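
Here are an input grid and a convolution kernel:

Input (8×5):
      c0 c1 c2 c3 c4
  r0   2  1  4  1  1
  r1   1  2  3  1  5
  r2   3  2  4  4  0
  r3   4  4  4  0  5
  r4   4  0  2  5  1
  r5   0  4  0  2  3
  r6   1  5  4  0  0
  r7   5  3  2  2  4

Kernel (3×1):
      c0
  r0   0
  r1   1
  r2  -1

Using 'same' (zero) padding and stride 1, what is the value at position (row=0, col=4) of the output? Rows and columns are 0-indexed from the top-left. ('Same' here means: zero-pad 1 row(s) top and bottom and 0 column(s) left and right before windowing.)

The receptive field on the zero-padded input at this output position is [0 / 1 / 5]. Elementwise product with the kernel and sum: 1·1 + 5·-1.

-4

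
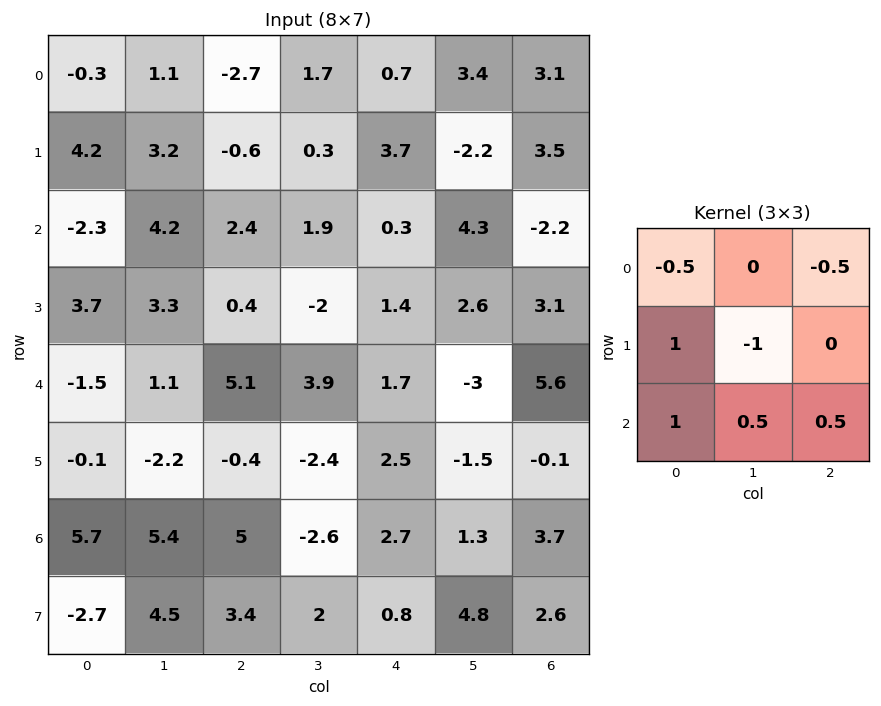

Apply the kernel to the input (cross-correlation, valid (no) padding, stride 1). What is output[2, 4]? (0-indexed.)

2.75

The receptive field on the input at this output position is [0.3 4.3 -2.2 / 1.4 2.6 3.1 / 1.7 -3 5.6]. Elementwise product with the kernel and sum: 0.3·-0.5 + -2.2·-0.5 + 1.4·1 + 2.6·-1 + 1.7·1 + -3·0.5 + 5.6·0.5.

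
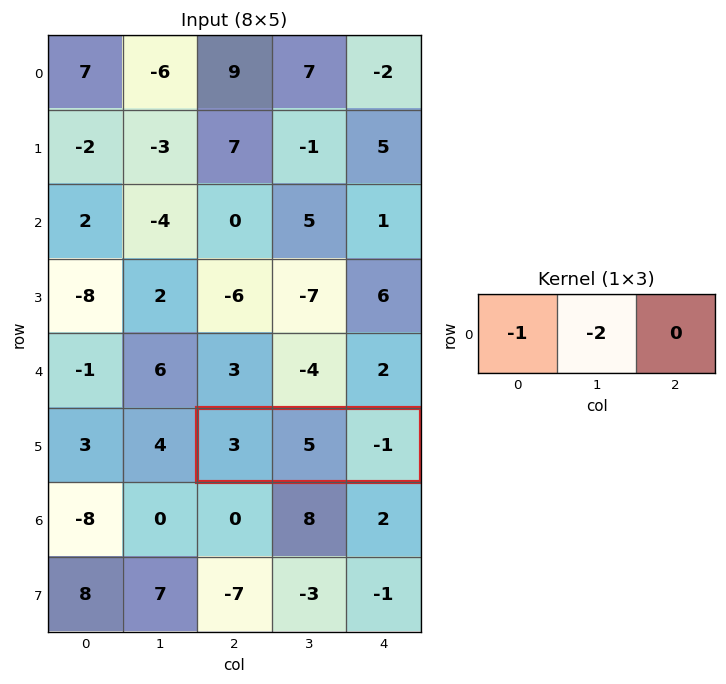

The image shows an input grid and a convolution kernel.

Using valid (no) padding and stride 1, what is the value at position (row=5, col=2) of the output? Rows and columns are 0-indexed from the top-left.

-13

The receptive field on the input at this output position is [3 5 -1]. Elementwise product with the kernel and sum: 3·-1 + 5·-2.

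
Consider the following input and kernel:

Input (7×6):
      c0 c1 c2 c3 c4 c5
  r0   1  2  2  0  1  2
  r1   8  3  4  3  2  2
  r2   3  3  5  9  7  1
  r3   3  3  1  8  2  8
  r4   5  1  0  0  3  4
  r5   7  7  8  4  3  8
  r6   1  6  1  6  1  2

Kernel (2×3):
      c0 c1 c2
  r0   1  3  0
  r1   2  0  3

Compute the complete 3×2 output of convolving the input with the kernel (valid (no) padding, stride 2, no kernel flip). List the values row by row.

Output[0,0]: The receptive field on the input at this output position is [1 2 2 / 8 3 4]. Elementwise product with the kernel and sum: 1·1 + 2·3 + 8·2 + 4·3.

35 16
21 40
46 25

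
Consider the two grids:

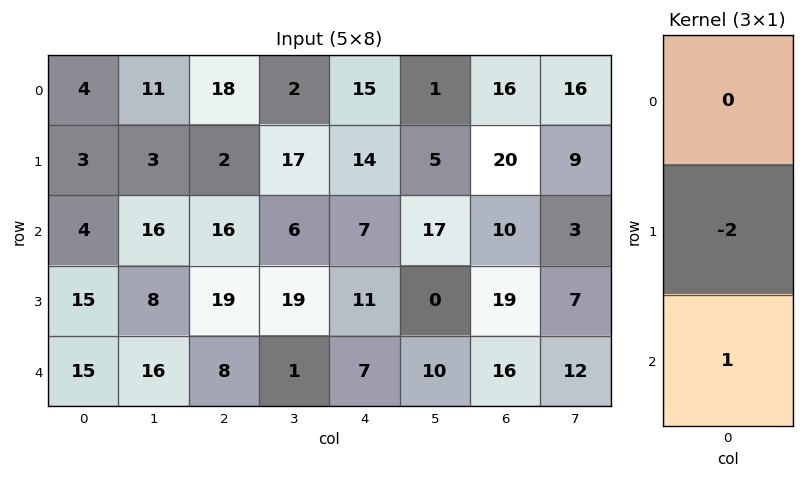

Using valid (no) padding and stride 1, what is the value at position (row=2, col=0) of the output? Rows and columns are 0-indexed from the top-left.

The receptive field on the input at this output position is [4 / 15 / 15]. Elementwise product with the kernel and sum: 15·-2 + 15·1.

-15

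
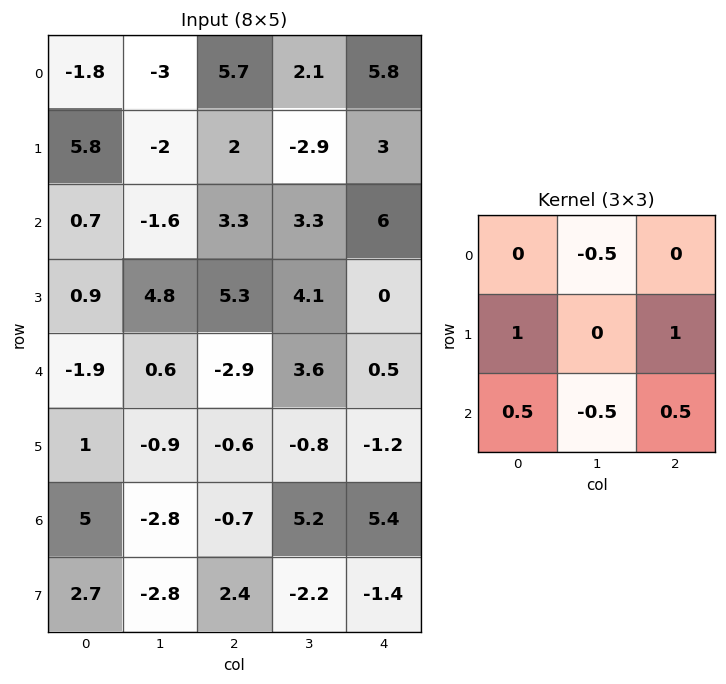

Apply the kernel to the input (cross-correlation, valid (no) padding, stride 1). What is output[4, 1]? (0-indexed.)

1.3

The receptive field on the input at this output position is [0.6 -2.9 3.6 / -0.9 -0.6 -0.8 / -2.8 -0.7 5.2]. Elementwise product with the kernel and sum: -2.9·-0.5 + -0.9·1 + -0.8·1 + -2.8·0.5 + -0.7·-0.5 + 5.2·0.5.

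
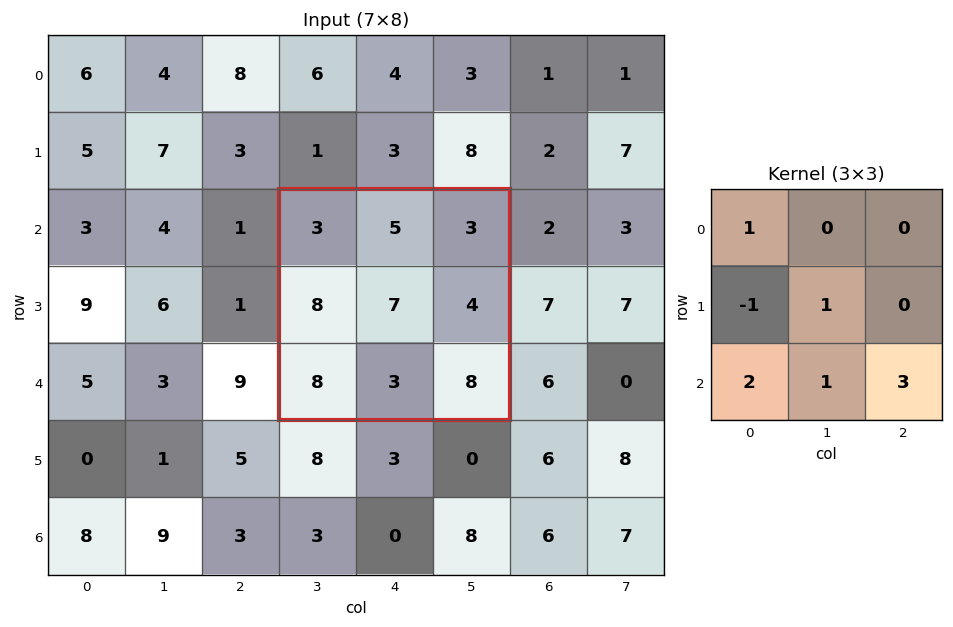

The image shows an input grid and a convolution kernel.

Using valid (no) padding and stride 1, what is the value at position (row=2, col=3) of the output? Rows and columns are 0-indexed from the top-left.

45

The receptive field on the input at this output position is [3 5 3 / 8 7 4 / 8 3 8]. Elementwise product with the kernel and sum: 3·1 + 8·-1 + 7·1 + 8·2 + 3·1 + 8·3.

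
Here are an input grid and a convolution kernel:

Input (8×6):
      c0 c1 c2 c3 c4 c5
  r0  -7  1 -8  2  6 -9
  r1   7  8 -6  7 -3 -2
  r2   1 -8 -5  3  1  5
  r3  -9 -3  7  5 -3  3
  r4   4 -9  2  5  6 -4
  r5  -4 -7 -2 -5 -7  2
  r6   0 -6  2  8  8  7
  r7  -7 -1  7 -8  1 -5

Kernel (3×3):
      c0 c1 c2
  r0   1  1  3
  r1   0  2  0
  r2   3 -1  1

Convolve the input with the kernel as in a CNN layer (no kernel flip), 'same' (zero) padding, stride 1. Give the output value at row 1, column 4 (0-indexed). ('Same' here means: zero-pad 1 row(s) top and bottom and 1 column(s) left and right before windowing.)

The receptive field on the zero-padded input at this output position is [2 6 -9 / 7 -3 -2 / 3 1 5]. Elementwise product with the kernel and sum: 2·1 + 6·1 + -9·3 + -3·2 + 3·3 + 1·-1 + 5·1.

-12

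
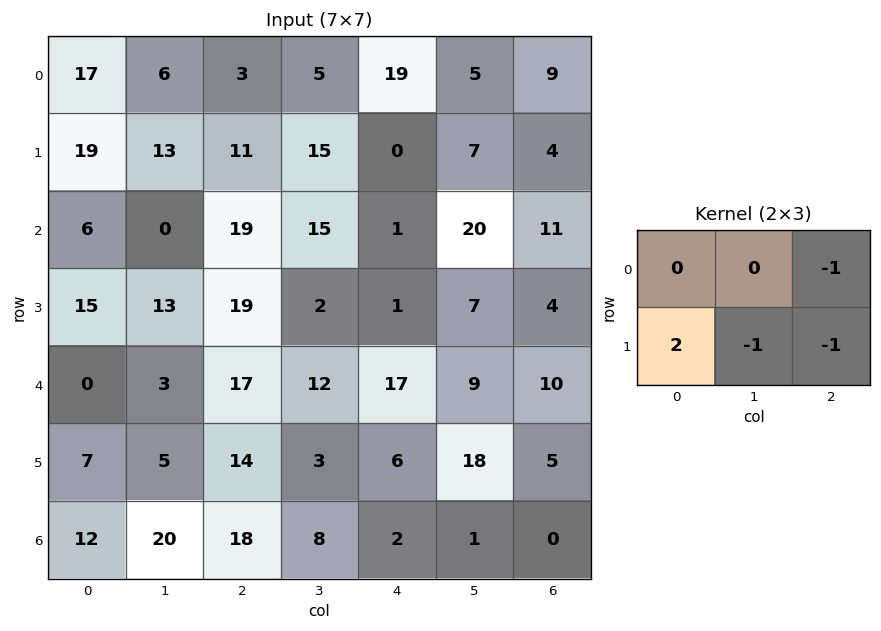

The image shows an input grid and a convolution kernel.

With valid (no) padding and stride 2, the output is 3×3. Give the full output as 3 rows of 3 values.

11 -12 -20
-21 34 -20
-22 2 -21

Output[0,0]: The receptive field on the input at this output position is [17 6 3 / 19 13 11]. Elementwise product with the kernel and sum: 3·-1 + 19·2 + 13·-1 + 11·-1.
Output[0,1]: The receptive field on the input at this output position is [3 5 19 / 11 15 0]. Elementwise product with the kernel and sum: 19·-1 + 11·2 + 15·-1 + 0·-1.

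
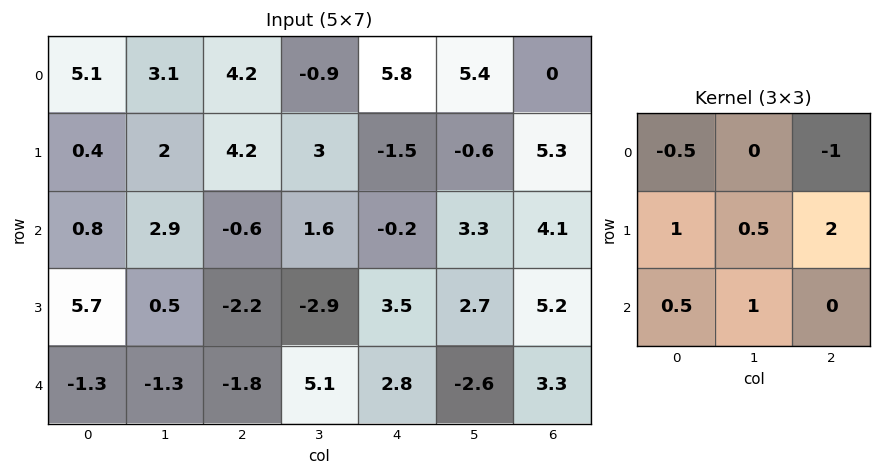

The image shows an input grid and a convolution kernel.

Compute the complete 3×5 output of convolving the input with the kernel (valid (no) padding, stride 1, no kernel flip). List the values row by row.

Output[0,0]: The receptive field on the input at this output position is [5.1 3.1 4.2 / 0.4 2 4.2 / 0.8 2.9 -0.6]. Elementwise product with the kernel and sum: 5.1·-0.5 + 4.2·-1 + 0.4·1 + 2·0.5 + 4.2·2 + 0.8·0.5 + 2.9·1.
Output[0,1]: The receptive field on the input at this output position is [3.1 4.2 -0.9 / 2 4.2 3 / 2.9 -0.6 1.6]. Elementwise product with the kernel and sum: 3.1·-0.5 + -0.9·-1 + 2·1 + 4.2·0.5 + 3·2 + 2.9·0.5 + -0.6·1.

6.35 10.3 -3.9 -3.3 9.1
-0 -0.15 -4.8 9.25 9.55
-0.2 -11.9 8.05 5.5 10.05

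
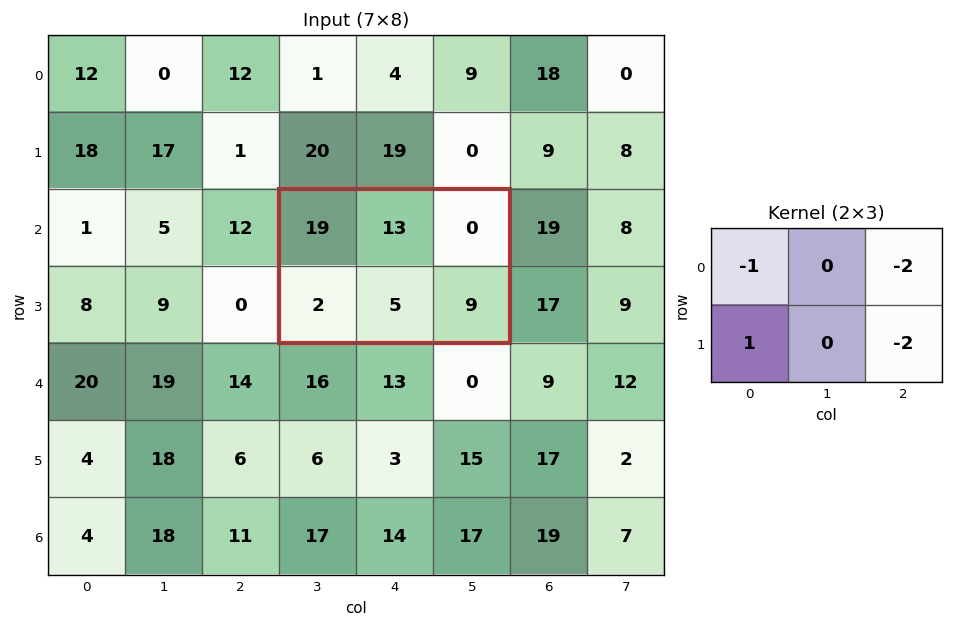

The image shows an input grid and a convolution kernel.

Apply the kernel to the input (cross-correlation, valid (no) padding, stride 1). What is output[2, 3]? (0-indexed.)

-35

The receptive field on the input at this output position is [19 13 0 / 2 5 9]. Elementwise product with the kernel and sum: 19·-1 + 0·-2 + 2·1 + 9·-2.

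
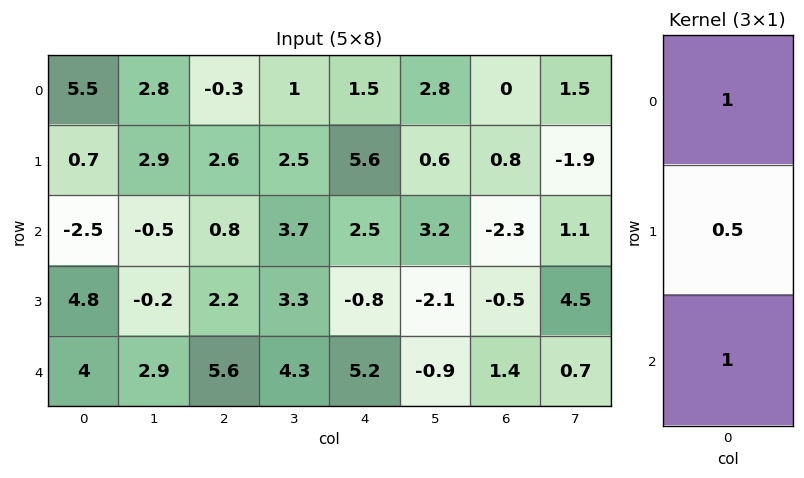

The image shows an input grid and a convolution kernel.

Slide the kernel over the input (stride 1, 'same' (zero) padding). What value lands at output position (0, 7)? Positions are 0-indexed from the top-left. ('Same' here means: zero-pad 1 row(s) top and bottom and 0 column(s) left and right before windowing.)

The receptive field on the zero-padded input at this output position is [0 / 1.5 / -1.9]. Elementwise product with the kernel and sum: 0·1 + 1.5·0.5 + -1.9·1.

-1.15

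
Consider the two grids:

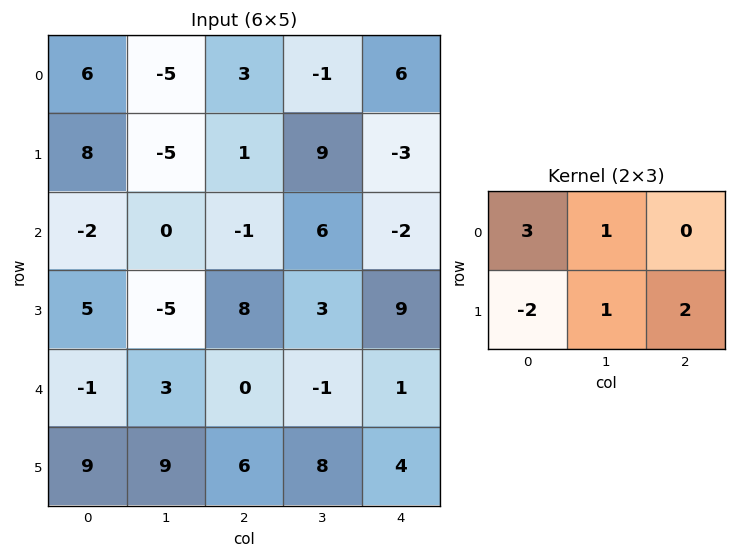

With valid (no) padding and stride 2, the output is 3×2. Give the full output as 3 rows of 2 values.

Output[0,0]: The receptive field on the input at this output position is [6 -5 3 / 8 -5 1]. Elementwise product with the kernel and sum: 6·3 + -5·1 + 8·-2 + -5·1 + 1·2.
Output[0,1]: The receptive field on the input at this output position is [3 -1 6 / 1 9 -3]. Elementwise product with the kernel and sum: 3·3 + -1·1 + 1·-2 + 9·1 + -3·2.

-6 9
-5 8
3 3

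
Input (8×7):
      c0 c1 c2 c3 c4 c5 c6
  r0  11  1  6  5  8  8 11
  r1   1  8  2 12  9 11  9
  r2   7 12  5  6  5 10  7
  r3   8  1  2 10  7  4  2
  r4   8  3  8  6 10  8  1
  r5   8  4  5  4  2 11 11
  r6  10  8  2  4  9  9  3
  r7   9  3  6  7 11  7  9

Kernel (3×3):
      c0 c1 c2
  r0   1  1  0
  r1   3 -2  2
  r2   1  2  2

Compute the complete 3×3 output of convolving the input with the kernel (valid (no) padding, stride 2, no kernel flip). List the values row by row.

Output[0,0]: The receptive field on the input at this output position is [11 1 6 / 1 8 2 / 7 12 5]. Elementwise product with the kernel and sum: 11·1 + 1·1 + 1·3 + 8·-2 + 2·2 + 7·1 + 12·2 + 5·2.
Output[0,1]: The receptive field on the input at this output position is [6 5 8 / 2 12 9 / 5 6 5]. Elementwise product with the kernel and sum: 6·1 + 5·1 + 2·3 + 12·-2 + 9·2 + 5·1 + 6·2 + 5·2.

44 38 78
75 51 60
67 53 57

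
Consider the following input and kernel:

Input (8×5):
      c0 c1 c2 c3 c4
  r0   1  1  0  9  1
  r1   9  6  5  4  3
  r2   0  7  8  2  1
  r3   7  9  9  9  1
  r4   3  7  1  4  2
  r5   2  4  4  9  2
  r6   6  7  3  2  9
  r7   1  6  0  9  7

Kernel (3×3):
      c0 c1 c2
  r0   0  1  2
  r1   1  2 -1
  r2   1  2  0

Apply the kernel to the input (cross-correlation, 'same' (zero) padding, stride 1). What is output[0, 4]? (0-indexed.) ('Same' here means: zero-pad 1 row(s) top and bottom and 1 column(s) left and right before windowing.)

The receptive field on the zero-padded input at this output position is [0 0 0 / 9 1 0 / 4 3 0]. Elementwise product with the kernel and sum: 0·1 + 0·2 + 9·1 + 1·2 + 0·-1 + 4·1 + 3·2.

21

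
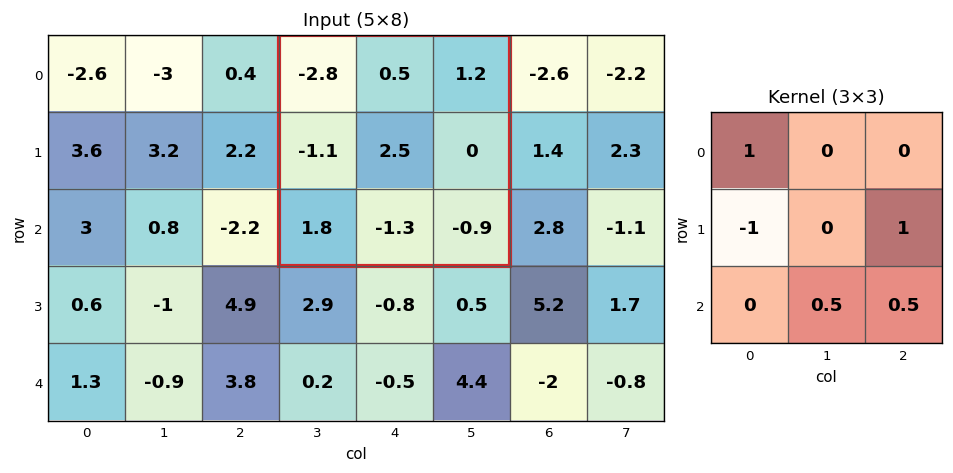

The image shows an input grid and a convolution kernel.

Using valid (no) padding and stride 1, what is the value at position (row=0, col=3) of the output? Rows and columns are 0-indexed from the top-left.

The receptive field on the input at this output position is [-2.8 0.5 1.2 / -1.1 2.5 0 / 1.8 -1.3 -0.9]. Elementwise product with the kernel and sum: -2.8·1 + -1.1·-1 + 0·1 + -1.3·0.5 + -0.9·0.5.

-2.8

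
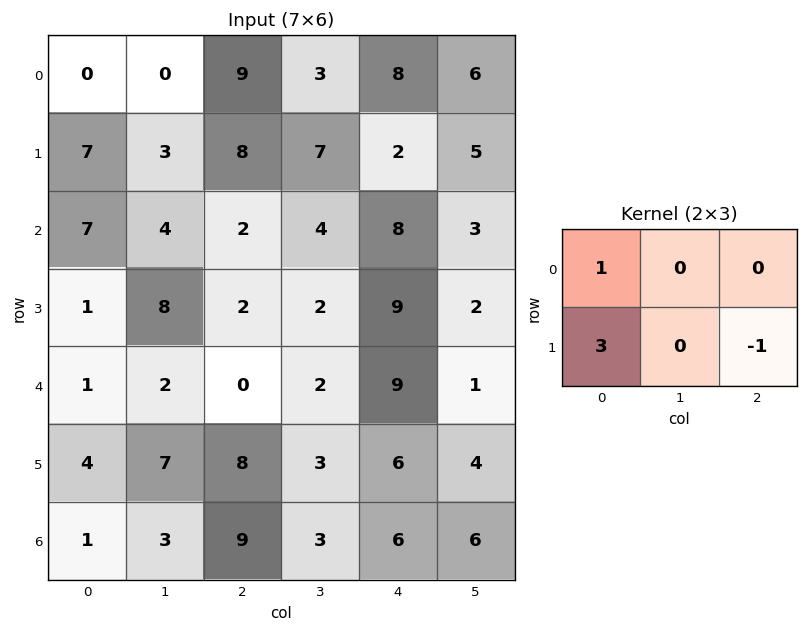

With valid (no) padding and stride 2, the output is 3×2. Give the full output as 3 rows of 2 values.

Output[0,0]: The receptive field on the input at this output position is [0 0 9 / 7 3 8]. Elementwise product with the kernel and sum: 0·1 + 7·3 + 8·-1.
Output[0,1]: The receptive field on the input at this output position is [9 3 8 / 8 7 2]. Elementwise product with the kernel and sum: 9·1 + 8·3 + 2·-1.

13 31
8 -1
5 18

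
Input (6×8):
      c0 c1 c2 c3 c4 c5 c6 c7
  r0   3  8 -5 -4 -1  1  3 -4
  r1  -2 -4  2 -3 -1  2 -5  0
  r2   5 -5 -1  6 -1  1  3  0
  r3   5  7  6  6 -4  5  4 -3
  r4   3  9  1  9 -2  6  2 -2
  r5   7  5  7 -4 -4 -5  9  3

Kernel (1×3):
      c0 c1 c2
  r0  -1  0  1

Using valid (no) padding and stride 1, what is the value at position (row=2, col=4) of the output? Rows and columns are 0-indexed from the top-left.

The receptive field on the input at this output position is [-1 1 3]. Elementwise product with the kernel and sum: -1·-1 + 3·1.

4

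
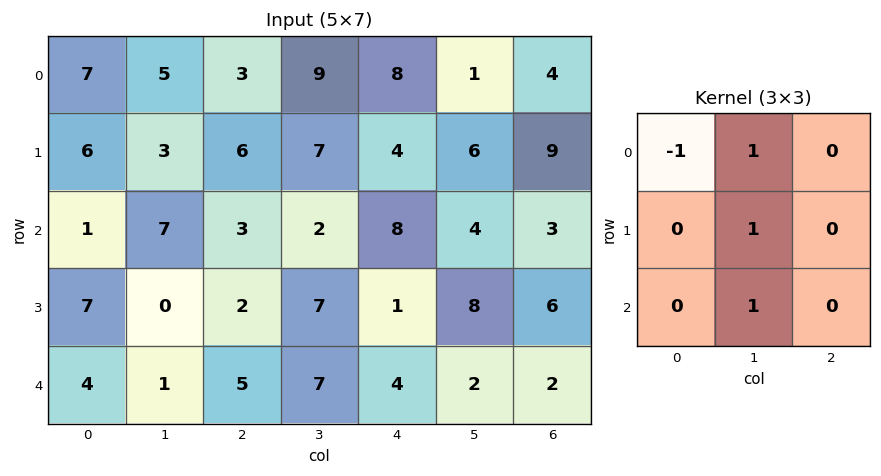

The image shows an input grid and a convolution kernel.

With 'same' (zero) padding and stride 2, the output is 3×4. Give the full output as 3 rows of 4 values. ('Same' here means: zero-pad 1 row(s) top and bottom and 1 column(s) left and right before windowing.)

Output[0,0]: The receptive field on the zero-padded input at this output position is [0 0 0 / 0 7 5 / 0 6 3]. Elementwise product with the kernel and sum: 0·-1 + 0·1 + 7·1 + 6·1.
Output[0,1]: The receptive field on the zero-padded input at this output position is [0 0 0 / 5 3 9 / 3 6 7]. Elementwise product with the kernel and sum: 0·-1 + 0·1 + 3·1 + 6·1.

13 9 12 13
14 8 6 12
11 7 -2 0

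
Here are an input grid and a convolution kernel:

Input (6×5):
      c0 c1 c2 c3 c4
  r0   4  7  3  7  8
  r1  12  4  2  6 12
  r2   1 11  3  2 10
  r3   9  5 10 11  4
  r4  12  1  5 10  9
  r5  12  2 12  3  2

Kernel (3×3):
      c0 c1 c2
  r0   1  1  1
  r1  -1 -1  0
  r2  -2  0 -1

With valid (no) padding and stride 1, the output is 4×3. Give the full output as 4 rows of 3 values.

-7 -13 -6
-22 -23 -9
-28 -11 -25
-25 13 -16

Output[0,0]: The receptive field on the input at this output position is [4 7 3 / 12 4 2 / 1 11 3]. Elementwise product with the kernel and sum: 4·1 + 7·1 + 3·1 + 12·-1 + 4·-1 + 1·-2 + 3·-1.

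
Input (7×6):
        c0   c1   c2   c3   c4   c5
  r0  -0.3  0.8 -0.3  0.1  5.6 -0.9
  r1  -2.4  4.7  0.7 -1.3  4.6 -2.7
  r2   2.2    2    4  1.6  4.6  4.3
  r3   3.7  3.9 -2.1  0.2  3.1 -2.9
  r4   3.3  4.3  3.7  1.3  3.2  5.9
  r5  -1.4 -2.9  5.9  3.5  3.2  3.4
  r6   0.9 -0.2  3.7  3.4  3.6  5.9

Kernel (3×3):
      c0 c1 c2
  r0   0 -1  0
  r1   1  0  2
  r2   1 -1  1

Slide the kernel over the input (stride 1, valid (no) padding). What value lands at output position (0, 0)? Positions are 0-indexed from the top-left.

2.4

The receptive field on the input at this output position is [-0.3 0.8 -0.3 / -2.4 4.7 0.7 / 2.2 2 4]. Elementwise product with the kernel and sum: 0.8·-1 + -2.4·1 + 0.7·2 + 2.2·1 + 2·-1 + 4·1.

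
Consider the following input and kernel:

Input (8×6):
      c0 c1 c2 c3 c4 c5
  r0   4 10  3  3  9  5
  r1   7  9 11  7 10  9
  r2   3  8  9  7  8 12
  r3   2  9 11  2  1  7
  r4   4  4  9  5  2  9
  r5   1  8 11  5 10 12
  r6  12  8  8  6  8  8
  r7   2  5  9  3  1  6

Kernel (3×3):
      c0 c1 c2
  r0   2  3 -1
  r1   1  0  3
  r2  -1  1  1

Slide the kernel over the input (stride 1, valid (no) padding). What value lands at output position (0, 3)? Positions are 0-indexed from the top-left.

75

The receptive field on the input at this output position is [3 9 5 / 7 10 9 / 7 8 12]. Elementwise product with the kernel and sum: 3·2 + 9·3 + 5·-1 + 7·1 + 9·3 + 7·-1 + 8·1 + 12·1.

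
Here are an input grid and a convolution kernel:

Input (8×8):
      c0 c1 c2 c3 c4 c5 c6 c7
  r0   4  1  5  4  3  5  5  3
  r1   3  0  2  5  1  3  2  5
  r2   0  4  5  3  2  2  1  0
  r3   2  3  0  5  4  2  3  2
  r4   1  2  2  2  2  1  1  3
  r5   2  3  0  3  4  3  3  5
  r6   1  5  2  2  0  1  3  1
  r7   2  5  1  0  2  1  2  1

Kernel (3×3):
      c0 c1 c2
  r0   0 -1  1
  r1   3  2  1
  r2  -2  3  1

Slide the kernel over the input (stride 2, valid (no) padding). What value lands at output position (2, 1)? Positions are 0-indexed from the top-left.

12

The receptive field on the input at this output position is [2 2 2 / 0 3 4 / 2 2 0]. Elementwise product with the kernel and sum: 2·-1 + 2·1 + 0·3 + 3·2 + 4·1 + 2·-2 + 2·3 + 0·1.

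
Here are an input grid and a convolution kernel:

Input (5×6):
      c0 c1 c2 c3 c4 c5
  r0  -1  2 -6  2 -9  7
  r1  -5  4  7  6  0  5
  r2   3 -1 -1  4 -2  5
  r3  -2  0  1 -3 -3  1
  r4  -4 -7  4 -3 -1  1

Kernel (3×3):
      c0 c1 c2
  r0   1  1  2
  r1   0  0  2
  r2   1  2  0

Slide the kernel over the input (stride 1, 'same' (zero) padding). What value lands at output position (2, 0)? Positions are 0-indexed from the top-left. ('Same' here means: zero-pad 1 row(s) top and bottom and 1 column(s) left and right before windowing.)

-3

The receptive field on the zero-padded input at this output position is [0 -5 4 / 0 3 -1 / 0 -2 0]. Elementwise product with the kernel and sum: 0·1 + -5·1 + 4·2 + -1·2 + 0·1 + -2·2.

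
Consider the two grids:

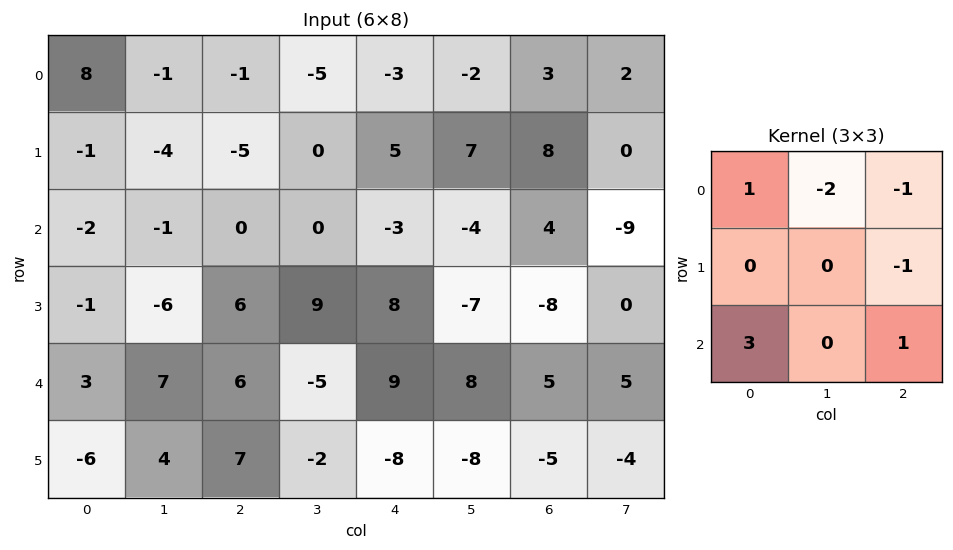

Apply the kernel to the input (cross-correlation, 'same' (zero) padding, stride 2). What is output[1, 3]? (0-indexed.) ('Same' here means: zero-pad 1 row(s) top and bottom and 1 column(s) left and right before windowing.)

The receptive field on the zero-padded input at this output position is [7 8 0 / -4 4 -9 / -7 -8 0]. Elementwise product with the kernel and sum: 7·1 + 8·-2 + 0·-1 + -9·-1 + -7·3 + 0·1.

-21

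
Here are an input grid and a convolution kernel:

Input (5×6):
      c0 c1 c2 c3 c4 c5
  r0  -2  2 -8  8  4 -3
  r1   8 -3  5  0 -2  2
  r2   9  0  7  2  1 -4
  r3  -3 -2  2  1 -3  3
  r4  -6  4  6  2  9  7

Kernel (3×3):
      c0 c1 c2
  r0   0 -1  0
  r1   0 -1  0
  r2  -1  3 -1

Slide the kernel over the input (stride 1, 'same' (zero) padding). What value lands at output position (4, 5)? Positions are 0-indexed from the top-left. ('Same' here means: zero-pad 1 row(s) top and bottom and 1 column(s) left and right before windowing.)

-10

The receptive field on the zero-padded input at this output position is [-3 3 0 / 9 7 0 / 0 0 0]. Elementwise product with the kernel and sum: 3·-1 + 7·-1 + 0·-1 + 0·3 + 0·-1.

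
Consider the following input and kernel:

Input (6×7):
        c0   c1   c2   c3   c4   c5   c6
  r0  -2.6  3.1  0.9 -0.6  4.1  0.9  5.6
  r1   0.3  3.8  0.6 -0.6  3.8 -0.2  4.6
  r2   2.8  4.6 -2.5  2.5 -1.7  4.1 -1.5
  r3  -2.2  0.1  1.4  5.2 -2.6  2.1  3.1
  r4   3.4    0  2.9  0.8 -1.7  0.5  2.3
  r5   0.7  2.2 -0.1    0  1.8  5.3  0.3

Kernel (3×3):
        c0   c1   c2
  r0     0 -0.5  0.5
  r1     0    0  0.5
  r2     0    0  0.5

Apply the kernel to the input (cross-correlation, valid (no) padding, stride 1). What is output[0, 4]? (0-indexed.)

The receptive field on the input at this output position is [4.1 0.9 5.6 / 3.8 -0.2 4.6 / -1.7 4.1 -1.5]. Elementwise product with the kernel and sum: 0.9·-0.5 + 5.6·0.5 + 4.6·0.5 + -1.5·0.5.

3.9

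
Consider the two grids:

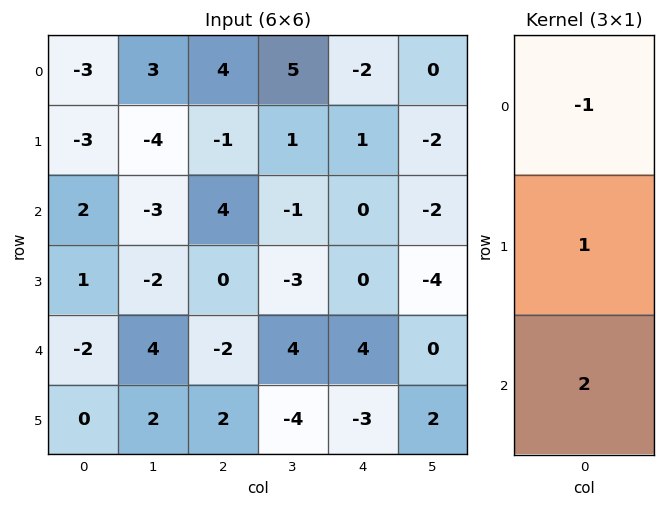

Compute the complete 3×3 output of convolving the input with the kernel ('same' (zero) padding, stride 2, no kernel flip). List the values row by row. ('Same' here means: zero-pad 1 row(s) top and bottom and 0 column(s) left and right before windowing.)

Output[0,0]: The receptive field on the zero-padded input at this output position is [0 / -3 / -3]. Elementwise product with the kernel and sum: 0·-1 + -3·1 + -3·2.
Output[0,1]: The receptive field on the zero-padded input at this output position is [0 / 4 / -1]. Elementwise product with the kernel and sum: 0·-1 + 4·1 + -1·2.

-9 2 0
7 5 -1
-3 2 -2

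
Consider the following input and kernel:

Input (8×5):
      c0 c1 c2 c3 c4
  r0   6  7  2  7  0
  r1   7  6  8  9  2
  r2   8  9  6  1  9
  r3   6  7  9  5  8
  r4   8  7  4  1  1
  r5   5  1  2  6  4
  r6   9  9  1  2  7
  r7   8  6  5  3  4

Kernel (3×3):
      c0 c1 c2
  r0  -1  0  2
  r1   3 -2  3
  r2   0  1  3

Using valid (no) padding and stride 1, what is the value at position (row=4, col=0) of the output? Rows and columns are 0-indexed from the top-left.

The receptive field on the input at this output position is [8 7 4 / 5 1 2 / 9 9 1]. Elementwise product with the kernel and sum: 8·-1 + 4·2 + 5·3 + 1·-2 + 2·3 + 9·1 + 1·3.

31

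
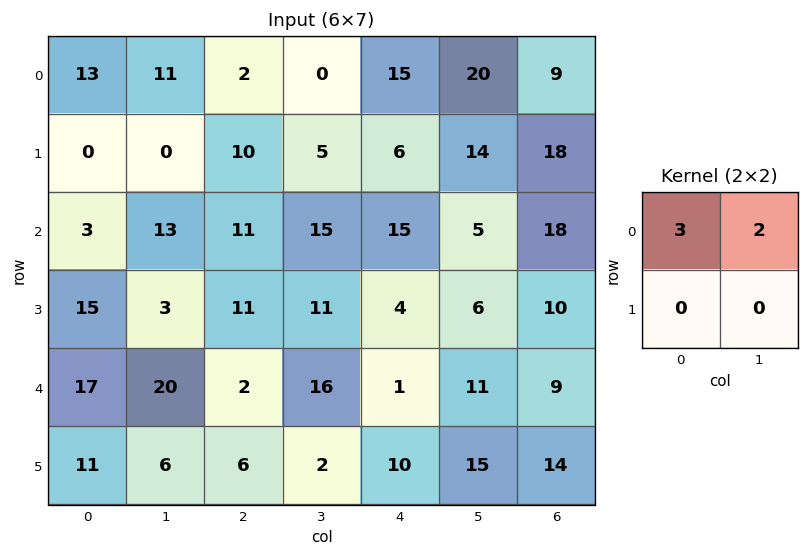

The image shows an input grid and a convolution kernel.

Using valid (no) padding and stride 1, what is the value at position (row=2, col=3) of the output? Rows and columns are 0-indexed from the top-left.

The receptive field on the input at this output position is [15 15 / 11 4]. Elementwise product with the kernel and sum: 15·3 + 15·2.

75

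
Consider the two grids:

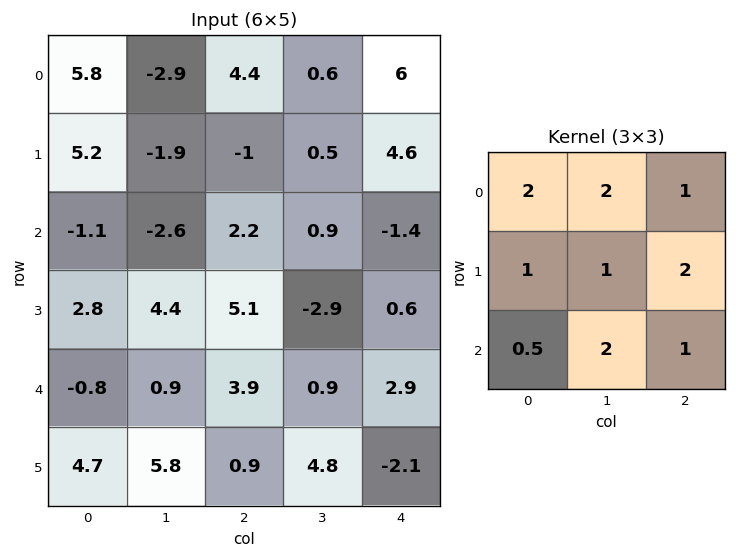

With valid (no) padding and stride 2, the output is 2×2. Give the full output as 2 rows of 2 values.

Output[0,0]: The receptive field on the input at this output position is [5.8 -2.9 4.4 / 5.2 -1.9 -1 / -1.1 -2.6 2.2]. Elementwise product with the kernel and sum: 5.8·2 + -2.9·2 + 4.4·1 + 5.2·1 + -1.9·1 + -1·2 + -1.1·0.5 + -2.6·2 + 2.2·1.

7.95 26.2
17.5 14.85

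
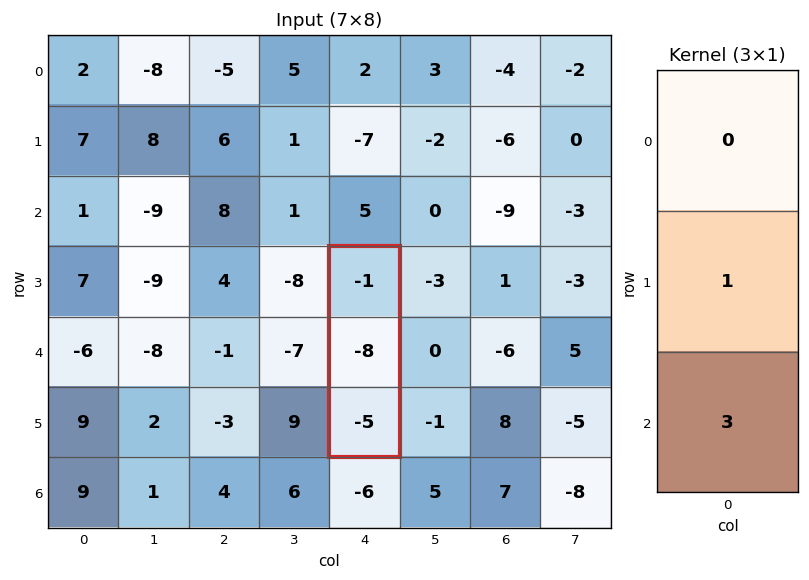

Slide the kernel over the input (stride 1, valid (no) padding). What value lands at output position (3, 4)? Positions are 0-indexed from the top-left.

-23

The receptive field on the input at this output position is [-1 / -8 / -5]. Elementwise product with the kernel and sum: -8·1 + -5·3.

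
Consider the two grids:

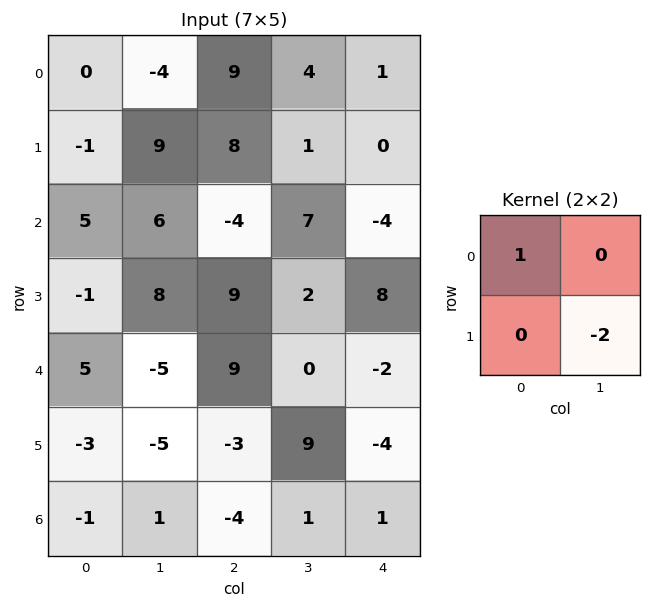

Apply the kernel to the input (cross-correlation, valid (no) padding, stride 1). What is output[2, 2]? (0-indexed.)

The receptive field on the input at this output position is [-4 7 / 9 2]. Elementwise product with the kernel and sum: -4·1 + 2·-2.

-8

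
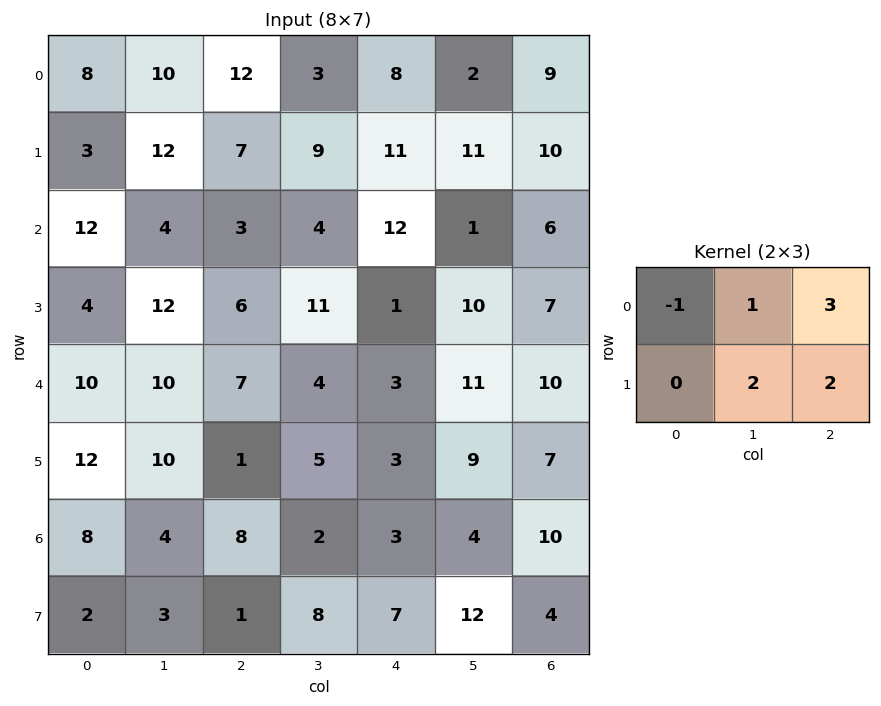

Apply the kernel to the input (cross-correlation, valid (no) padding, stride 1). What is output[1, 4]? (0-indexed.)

The receptive field on the input at this output position is [11 11 10 / 12 1 6]. Elementwise product with the kernel and sum: 11·-1 + 11·1 + 10·3 + 1·2 + 6·2.

44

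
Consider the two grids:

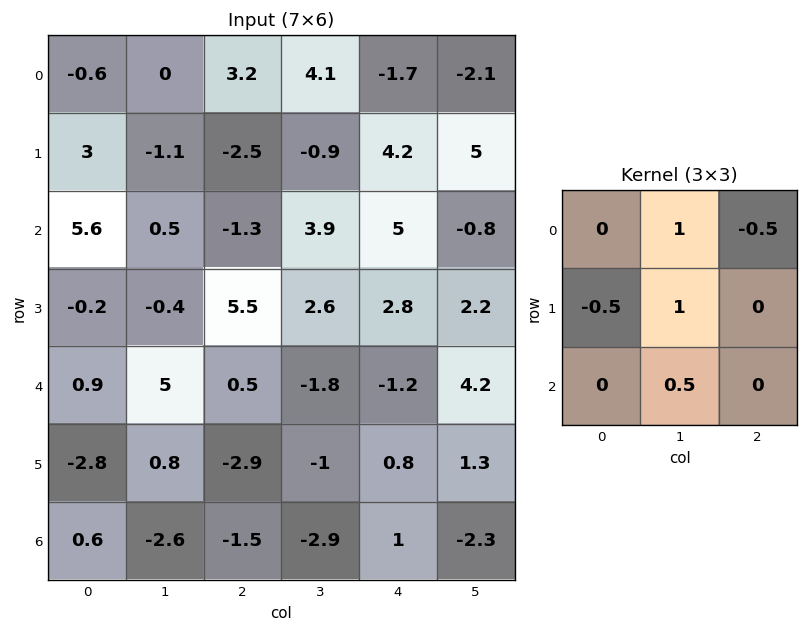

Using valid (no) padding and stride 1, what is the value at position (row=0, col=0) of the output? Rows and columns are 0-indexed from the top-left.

The receptive field on the input at this output position is [-0.6 0 3.2 / 3 -1.1 -2.5 / 5.6 0.5 -1.3]. Elementwise product with the kernel and sum: 0·1 + 3.2·-0.5 + 3·-0.5 + -1.1·1 + 0.5·0.5.

-3.95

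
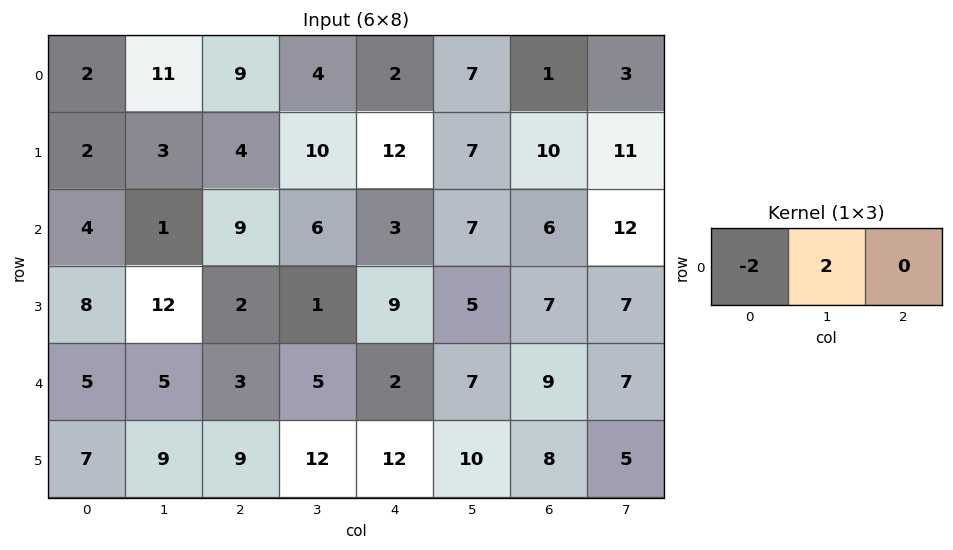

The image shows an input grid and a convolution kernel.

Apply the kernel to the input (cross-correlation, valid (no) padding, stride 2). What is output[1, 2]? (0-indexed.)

8

The receptive field on the input at this output position is [3 7 6]. Elementwise product with the kernel and sum: 3·-2 + 7·2.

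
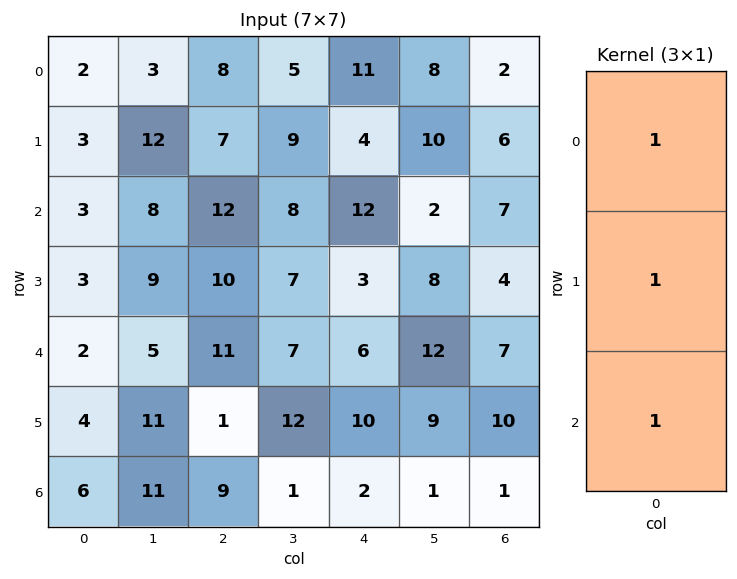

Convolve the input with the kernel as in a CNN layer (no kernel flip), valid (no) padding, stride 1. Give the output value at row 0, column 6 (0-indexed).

The receptive field on the input at this output position is [2 / 6 / 7]. Elementwise product with the kernel and sum: 2·1 + 6·1 + 7·1.

15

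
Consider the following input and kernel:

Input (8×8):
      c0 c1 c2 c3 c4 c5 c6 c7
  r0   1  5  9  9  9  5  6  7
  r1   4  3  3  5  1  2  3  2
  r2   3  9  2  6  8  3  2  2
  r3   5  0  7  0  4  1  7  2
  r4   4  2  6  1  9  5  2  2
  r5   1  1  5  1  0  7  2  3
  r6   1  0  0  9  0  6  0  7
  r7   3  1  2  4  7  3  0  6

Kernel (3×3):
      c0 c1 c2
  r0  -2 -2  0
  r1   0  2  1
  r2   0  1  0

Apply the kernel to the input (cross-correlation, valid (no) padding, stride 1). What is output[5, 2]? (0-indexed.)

The receptive field on the input at this output position is [5 1 0 / 0 9 0 / 2 4 7]. Elementwise product with the kernel and sum: 5·-2 + 1·-2 + 9·2 + 0·1 + 4·1.

10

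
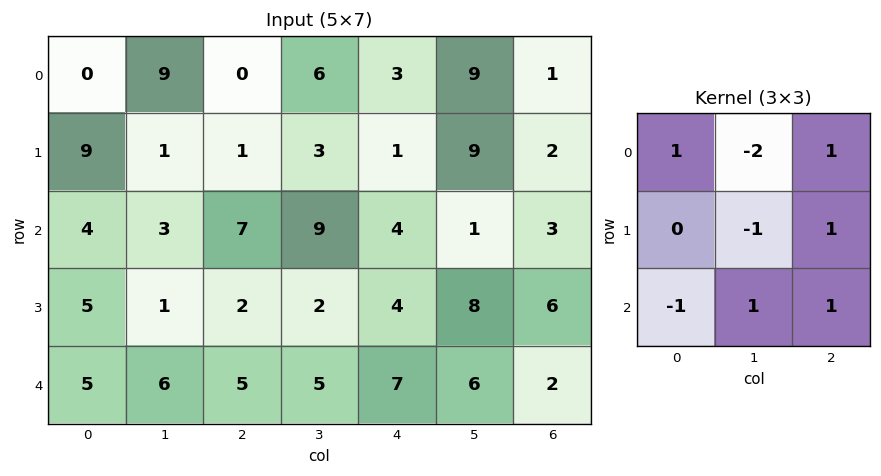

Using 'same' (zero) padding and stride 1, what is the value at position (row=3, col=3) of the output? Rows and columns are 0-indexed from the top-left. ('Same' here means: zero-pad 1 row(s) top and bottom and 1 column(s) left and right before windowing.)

The receptive field on the zero-padded input at this output position is [7 9 4 / 2 2 4 / 5 5 7]. Elementwise product with the kernel and sum: 7·1 + 9·-2 + 4·1 + 2·-1 + 4·1 + 5·-1 + 5·1 + 7·1.

2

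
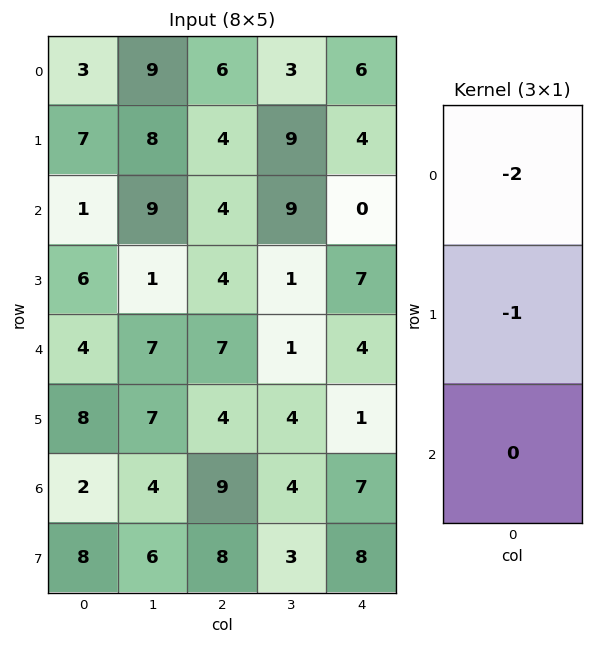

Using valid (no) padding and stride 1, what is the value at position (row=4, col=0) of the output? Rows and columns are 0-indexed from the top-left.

-16

The receptive field on the input at this output position is [4 / 8 / 2]. Elementwise product with the kernel and sum: 4·-2 + 8·-1.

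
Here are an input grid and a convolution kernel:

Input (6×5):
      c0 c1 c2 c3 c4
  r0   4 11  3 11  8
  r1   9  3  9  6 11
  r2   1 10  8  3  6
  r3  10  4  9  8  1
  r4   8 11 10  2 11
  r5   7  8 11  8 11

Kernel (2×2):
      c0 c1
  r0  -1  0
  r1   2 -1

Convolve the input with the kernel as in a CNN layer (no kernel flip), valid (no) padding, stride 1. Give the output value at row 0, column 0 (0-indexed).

11

The receptive field on the input at this output position is [4 11 / 9 3]. Elementwise product with the kernel and sum: 4·-1 + 9·2 + 3·-1.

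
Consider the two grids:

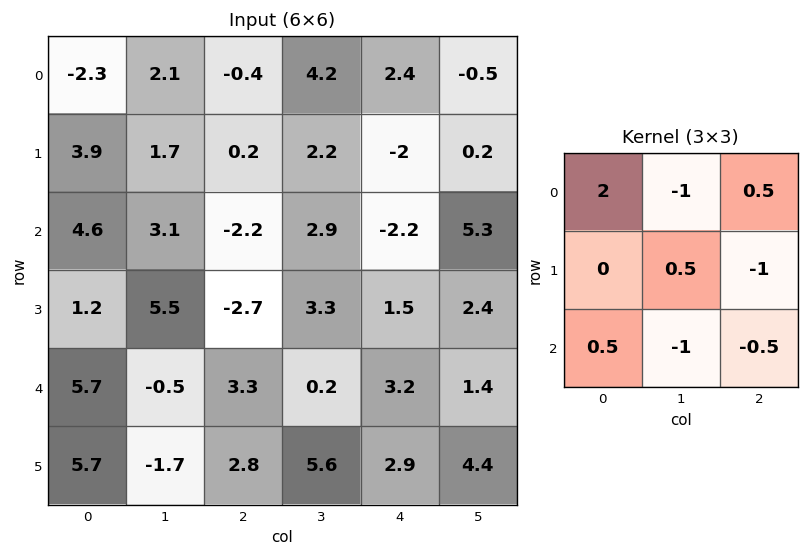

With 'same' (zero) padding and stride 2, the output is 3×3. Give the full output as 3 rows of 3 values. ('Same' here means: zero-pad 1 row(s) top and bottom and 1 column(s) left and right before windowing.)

Output[0,0]: The receptive field on the zero-padded input at this output position is [0 0 0 / 0 -2.3 2.1 / 0 3.9 1.7]. Elementwise product with the kernel and sum: 0·2 + 0·-1 + 0·0.5 + -2.3·0.5 + 2.1·-1 + 0·0.5 + 3.9·-1 + 1.7·-0.5.
Output[0,1]: The receptive field on the zero-padded input at this output position is [0 0 0 / 2.1 -0.4 4.2 / 1.7 0.2 2.2]. Elementwise product with the kernel and sum: 0·2 + 0·-1 + 0·0.5 + -0.4·0.5 + 4.2·-1 + 1.7·0.5 + 0.2·-1 + 2.2·-0.5.

-8 -4.85 4.7
-7.8 4.1 -0.95
0.05 10.35 4.2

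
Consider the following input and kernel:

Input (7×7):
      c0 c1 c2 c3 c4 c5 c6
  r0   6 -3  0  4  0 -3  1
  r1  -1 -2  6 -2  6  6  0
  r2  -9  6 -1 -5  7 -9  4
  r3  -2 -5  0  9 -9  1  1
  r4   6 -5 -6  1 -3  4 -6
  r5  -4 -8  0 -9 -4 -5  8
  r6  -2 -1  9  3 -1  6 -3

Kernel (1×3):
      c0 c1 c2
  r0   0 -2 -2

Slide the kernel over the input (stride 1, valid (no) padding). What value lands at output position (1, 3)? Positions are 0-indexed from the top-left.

-24

The receptive field on the input at this output position is [-2 6 6]. Elementwise product with the kernel and sum: 6·-2 + 6·-2.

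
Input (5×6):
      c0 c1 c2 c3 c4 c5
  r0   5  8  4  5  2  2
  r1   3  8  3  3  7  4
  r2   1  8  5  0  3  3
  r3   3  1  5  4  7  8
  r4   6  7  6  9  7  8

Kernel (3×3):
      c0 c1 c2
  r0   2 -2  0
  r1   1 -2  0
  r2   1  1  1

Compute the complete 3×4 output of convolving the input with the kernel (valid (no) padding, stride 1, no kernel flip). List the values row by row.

-5 23 3 1
-16 18 21 5
6 19 29 8

Output[0,0]: The receptive field on the input at this output position is [5 8 4 / 3 8 3 / 1 8 5]. Elementwise product with the kernel and sum: 5·2 + 8·-2 + 3·1 + 8·-2 + 1·1 + 8·1 + 5·1.
Output[0,1]: The receptive field on the input at this output position is [8 4 5 / 8 3 3 / 8 5 0]. Elementwise product with the kernel and sum: 8·2 + 4·-2 + 8·1 + 3·-2 + 8·1 + 5·1 + 0·1.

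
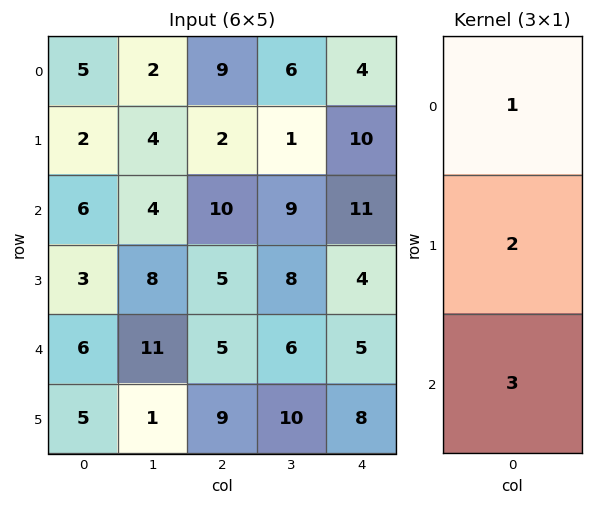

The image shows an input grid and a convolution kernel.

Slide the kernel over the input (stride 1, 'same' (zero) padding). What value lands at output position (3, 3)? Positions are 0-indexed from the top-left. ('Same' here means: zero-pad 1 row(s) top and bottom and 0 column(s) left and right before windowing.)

The receptive field on the zero-padded input at this output position is [9 / 8 / 6]. Elementwise product with the kernel and sum: 9·1 + 8·2 + 6·3.

43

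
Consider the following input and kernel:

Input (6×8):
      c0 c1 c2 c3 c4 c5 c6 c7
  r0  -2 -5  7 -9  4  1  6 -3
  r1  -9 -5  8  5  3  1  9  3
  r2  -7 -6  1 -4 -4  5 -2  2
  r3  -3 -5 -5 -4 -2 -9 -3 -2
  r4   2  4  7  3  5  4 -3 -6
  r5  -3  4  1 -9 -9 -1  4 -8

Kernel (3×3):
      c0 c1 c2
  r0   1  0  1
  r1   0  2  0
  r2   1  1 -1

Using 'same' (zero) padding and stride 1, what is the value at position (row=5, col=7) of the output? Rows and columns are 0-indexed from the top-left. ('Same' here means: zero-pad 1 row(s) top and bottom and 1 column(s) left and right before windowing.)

The receptive field on the zero-padded input at this output position is [-3 -6 0 / 4 -8 0 / 0 0 0]. Elementwise product with the kernel and sum: -3·1 + 0·1 + -8·2 + 0·1 + 0·1 + 0·-1.

-19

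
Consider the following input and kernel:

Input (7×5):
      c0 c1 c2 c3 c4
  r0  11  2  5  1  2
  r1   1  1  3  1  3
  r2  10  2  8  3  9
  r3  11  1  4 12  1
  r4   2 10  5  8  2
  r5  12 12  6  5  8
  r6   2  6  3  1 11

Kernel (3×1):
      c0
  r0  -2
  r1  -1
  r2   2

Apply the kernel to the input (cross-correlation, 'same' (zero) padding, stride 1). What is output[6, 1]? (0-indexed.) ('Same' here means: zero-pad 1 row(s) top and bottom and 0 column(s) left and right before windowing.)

-30

The receptive field on the zero-padded input at this output position is [12 / 6 / 0]. Elementwise product with the kernel and sum: 12·-2 + 6·-1 + 0·2.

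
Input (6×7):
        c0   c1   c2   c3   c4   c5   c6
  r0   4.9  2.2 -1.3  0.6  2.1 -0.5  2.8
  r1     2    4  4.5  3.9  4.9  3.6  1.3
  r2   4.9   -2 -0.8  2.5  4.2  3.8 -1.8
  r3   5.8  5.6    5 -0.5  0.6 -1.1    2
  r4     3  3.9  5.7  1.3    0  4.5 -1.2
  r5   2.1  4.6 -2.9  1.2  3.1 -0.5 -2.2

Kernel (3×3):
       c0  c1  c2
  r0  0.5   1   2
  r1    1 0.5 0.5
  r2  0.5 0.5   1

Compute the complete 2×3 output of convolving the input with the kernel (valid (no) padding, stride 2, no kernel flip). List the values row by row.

8.95 18.1 15.7
19.1 19.05 4.4

Output[0,0]: The receptive field on the input at this output position is [4.9 2.2 -1.3 / 2 4 4.5 / 4.9 -2 -0.8]. Elementwise product with the kernel and sum: 4.9·0.5 + 2.2·1 + -1.3·2 + 2·1 + 4·0.5 + 4.5·0.5 + 4.9·0.5 + -2·0.5 + -0.8·1.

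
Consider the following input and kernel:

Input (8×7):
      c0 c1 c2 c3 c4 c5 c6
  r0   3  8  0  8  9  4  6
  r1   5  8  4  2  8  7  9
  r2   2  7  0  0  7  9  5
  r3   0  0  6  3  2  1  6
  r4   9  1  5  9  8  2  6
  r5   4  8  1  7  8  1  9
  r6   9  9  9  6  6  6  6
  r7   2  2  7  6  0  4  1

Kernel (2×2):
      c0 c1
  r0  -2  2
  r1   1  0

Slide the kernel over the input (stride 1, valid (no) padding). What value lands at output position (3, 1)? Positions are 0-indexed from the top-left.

13

The receptive field on the input at this output position is [0 6 / 1 5]. Elementwise product with the kernel and sum: 0·-2 + 6·2 + 1·1.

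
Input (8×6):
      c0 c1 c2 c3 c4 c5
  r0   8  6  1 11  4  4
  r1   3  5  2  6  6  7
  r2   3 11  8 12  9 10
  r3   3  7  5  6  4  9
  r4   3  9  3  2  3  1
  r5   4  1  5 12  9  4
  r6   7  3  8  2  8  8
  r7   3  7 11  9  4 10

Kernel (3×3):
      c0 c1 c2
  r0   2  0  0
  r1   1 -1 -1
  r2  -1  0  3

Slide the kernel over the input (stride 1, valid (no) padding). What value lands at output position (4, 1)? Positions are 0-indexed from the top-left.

5

The receptive field on the input at this output position is [9 3 2 / 1 5 12 / 3 8 2]. Elementwise product with the kernel and sum: 9·2 + 1·1 + 5·-1 + 12·-1 + 3·-1 + 2·3.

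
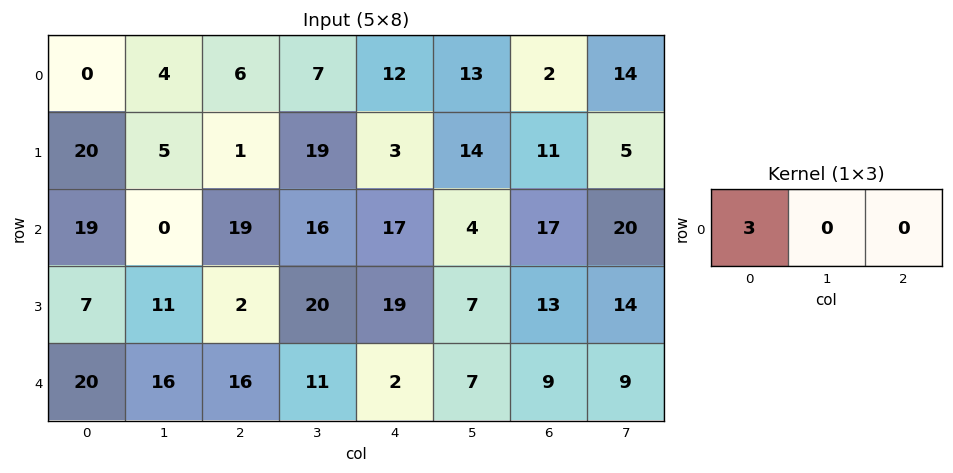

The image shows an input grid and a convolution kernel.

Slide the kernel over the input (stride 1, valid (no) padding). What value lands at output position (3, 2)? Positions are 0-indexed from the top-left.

6

The receptive field on the input at this output position is [2 20 19]. Elementwise product with the kernel and sum: 2·3.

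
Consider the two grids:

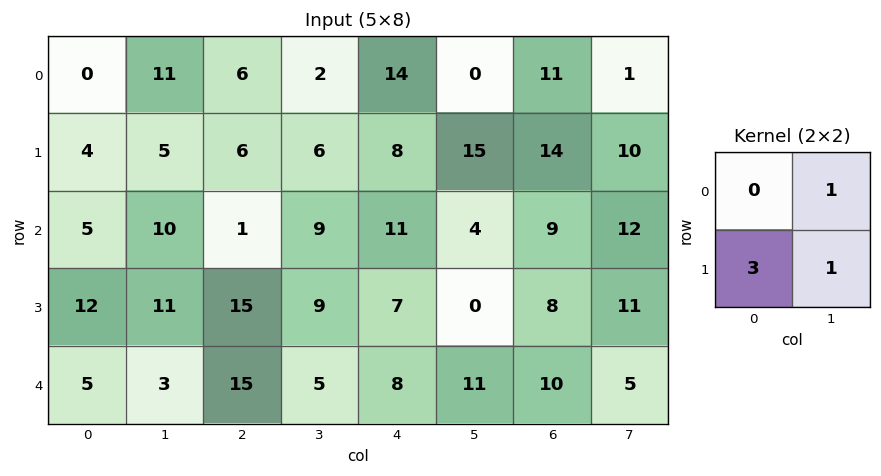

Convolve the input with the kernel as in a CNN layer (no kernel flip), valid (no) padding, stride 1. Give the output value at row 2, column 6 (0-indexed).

The receptive field on the input at this output position is [9 12 / 8 11]. Elementwise product with the kernel and sum: 12·1 + 8·3 + 11·1.

47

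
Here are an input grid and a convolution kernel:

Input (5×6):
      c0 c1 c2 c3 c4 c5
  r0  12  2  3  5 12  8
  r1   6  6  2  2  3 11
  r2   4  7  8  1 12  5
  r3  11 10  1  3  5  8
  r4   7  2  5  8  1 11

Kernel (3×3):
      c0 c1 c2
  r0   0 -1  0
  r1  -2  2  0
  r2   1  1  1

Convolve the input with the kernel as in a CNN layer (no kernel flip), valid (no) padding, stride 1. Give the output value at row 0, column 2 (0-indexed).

The receptive field on the input at this output position is [3 5 12 / 2 2 3 / 8 1 12]. Elementwise product with the kernel and sum: 5·-1 + 2·-2 + 2·2 + 8·1 + 1·1 + 12·1.

16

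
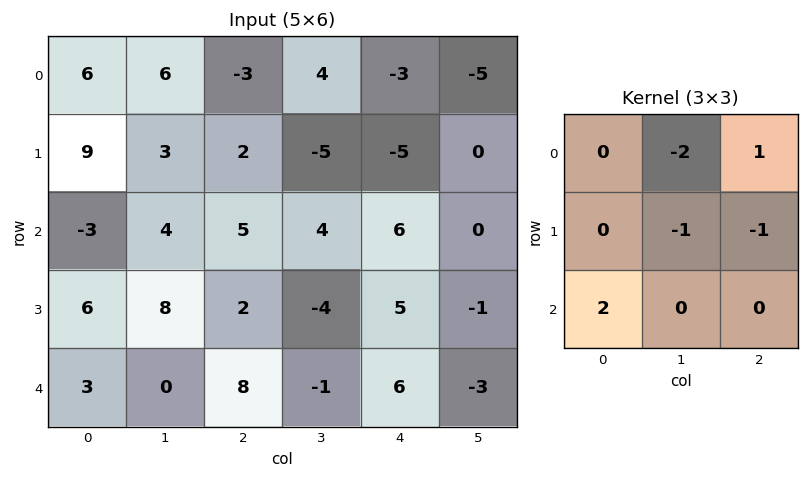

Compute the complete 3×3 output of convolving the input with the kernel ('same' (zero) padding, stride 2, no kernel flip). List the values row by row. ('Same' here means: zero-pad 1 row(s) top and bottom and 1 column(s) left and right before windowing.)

-12 5 -2
-16 -2 -4
-7 -15 -14

Output[0,0]: The receptive field on the zero-padded input at this output position is [0 0 0 / 0 6 6 / 0 9 3]. Elementwise product with the kernel and sum: 0·-2 + 0·1 + 6·-1 + 6·-1 + 0·2.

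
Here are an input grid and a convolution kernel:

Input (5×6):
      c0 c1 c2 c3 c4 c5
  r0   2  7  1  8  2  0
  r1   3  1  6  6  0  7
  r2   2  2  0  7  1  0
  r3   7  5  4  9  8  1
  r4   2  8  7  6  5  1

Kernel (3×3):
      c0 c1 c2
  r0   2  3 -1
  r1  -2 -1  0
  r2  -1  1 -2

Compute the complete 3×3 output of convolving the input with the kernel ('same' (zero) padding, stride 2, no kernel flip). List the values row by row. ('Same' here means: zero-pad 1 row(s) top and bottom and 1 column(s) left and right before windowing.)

-1 -22 -38
3 -9 -13
14 -10 24

Output[0,0]: The receptive field on the zero-padded input at this output position is [0 0 0 / 0 2 7 / 0 3 1]. Elementwise product with the kernel and sum: 0·2 + 0·3 + 0·-1 + 0·-2 + 2·-1 + 0·-1 + 3·1 + 1·-2.
Output[0,1]: The receptive field on the zero-padded input at this output position is [0 0 0 / 7 1 8 / 1 6 6]. Elementwise product with the kernel and sum: 0·2 + 0·3 + 0·-1 + 7·-2 + 1·-1 + 1·-1 + 6·1 + 6·-2.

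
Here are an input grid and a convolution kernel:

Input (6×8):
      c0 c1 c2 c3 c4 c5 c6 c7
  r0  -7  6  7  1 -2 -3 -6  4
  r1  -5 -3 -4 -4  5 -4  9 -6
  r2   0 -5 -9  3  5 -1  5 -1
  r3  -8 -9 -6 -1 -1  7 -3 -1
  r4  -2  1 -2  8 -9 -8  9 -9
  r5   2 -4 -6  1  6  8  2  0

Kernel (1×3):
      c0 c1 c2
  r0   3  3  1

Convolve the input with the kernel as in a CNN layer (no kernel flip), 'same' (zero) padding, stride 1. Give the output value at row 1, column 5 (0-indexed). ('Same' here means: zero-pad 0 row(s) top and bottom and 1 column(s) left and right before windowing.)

The receptive field on the zero-padded input at this output position is [5 -4 9]. Elementwise product with the kernel and sum: 5·3 + -4·3 + 9·1.

12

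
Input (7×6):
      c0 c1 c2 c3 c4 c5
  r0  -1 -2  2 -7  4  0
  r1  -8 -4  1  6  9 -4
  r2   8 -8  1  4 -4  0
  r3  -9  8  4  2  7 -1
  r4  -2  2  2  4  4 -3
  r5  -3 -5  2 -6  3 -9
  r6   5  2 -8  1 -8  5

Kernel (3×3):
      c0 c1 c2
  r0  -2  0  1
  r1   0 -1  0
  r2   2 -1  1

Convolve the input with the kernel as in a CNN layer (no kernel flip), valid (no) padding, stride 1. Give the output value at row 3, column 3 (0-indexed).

-33

The receptive field on the input at this output position is [2 7 -1 / 4 4 -3 / -6 3 -9]. Elementwise product with the kernel and sum: 2·-2 + -1·1 + 4·-1 + -6·2 + 3·-1 + -9·1.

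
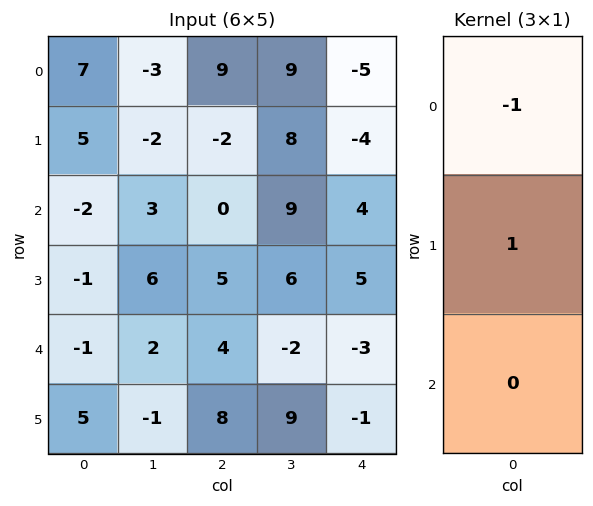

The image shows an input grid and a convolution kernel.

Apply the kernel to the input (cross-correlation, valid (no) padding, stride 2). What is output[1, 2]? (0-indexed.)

The receptive field on the input at this output position is [4 / 5 / -3]. Elementwise product with the kernel and sum: 4·-1 + 5·1.

1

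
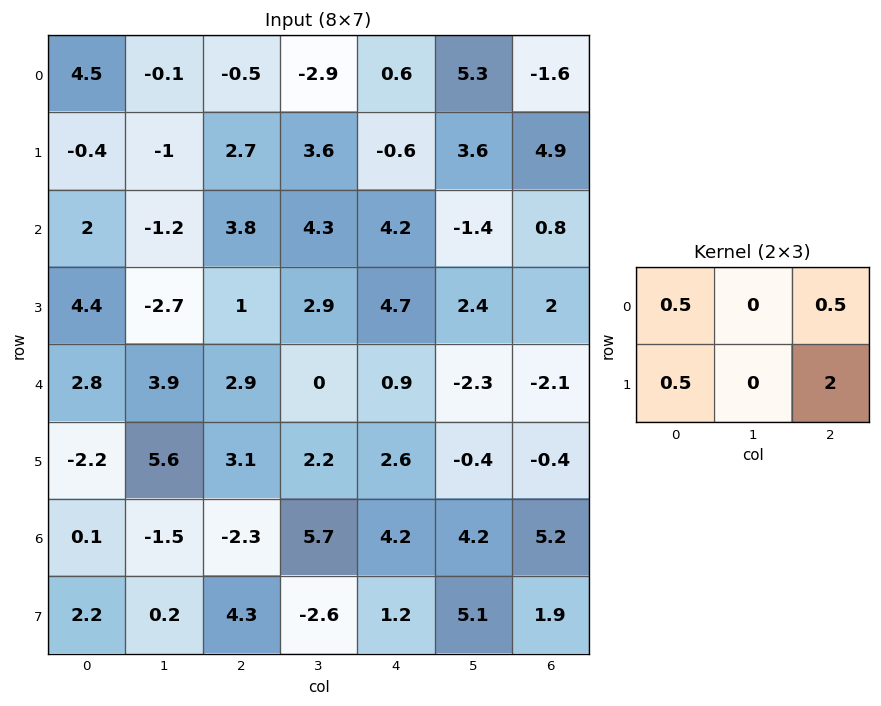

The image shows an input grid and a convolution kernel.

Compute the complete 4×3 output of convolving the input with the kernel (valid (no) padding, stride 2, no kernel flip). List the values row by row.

7.2 0.2 9
7.1 13.9 8.85
7.95 8.65 -0.1
8.6 5.5 9.1

Output[0,0]: The receptive field on the input at this output position is [4.5 -0.1 -0.5 / -0.4 -1 2.7]. Elementwise product with the kernel and sum: 4.5·0.5 + -0.5·0.5 + -0.4·0.5 + 2.7·2.
Output[0,1]: The receptive field on the input at this output position is [-0.5 -2.9 0.6 / 2.7 3.6 -0.6]. Elementwise product with the kernel and sum: -0.5·0.5 + 0.6·0.5 + 2.7·0.5 + -0.6·2.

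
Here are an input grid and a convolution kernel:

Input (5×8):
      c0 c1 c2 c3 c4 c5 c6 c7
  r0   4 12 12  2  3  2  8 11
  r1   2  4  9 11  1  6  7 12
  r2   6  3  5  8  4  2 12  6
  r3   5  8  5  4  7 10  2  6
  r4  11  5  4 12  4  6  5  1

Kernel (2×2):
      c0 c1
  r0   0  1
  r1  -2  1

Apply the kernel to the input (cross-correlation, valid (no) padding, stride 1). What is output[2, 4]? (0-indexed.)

The receptive field on the input at this output position is [4 2 / 7 10]. Elementwise product with the kernel and sum: 2·1 + 7·-2 + 10·1.

-2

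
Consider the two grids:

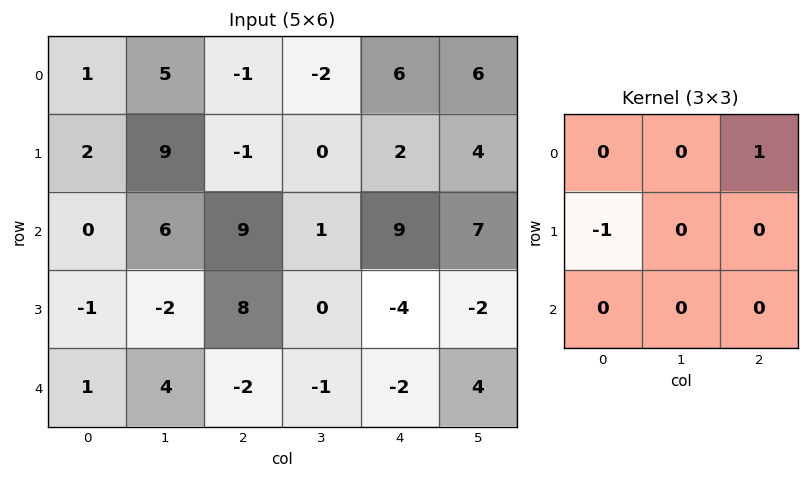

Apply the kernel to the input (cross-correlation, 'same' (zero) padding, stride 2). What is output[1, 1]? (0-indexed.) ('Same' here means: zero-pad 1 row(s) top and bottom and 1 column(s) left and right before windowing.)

The receptive field on the zero-padded input at this output position is [9 -1 0 / 6 9 1 / -2 8 0]. Elementwise product with the kernel and sum: 0·1 + 6·-1.

-6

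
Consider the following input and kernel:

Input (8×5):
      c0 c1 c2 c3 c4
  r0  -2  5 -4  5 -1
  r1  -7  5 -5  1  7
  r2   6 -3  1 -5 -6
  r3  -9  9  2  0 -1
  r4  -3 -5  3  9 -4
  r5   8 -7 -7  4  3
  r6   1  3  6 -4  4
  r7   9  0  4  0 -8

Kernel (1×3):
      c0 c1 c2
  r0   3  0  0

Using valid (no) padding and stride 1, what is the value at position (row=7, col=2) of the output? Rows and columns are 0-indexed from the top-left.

12

The receptive field on the input at this output position is [4 0 -8]. Elementwise product with the kernel and sum: 4·3.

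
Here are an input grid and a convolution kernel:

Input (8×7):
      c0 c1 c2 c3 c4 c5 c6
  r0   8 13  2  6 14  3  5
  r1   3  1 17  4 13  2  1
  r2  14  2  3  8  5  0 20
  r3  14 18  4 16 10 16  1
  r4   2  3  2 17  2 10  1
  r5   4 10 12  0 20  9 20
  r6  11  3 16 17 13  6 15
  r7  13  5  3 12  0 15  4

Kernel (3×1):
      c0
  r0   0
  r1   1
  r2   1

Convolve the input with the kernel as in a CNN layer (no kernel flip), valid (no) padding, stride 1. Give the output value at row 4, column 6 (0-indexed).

The receptive field on the input at this output position is [1 / 20 / 15]. Elementwise product with the kernel and sum: 20·1 + 15·1.

35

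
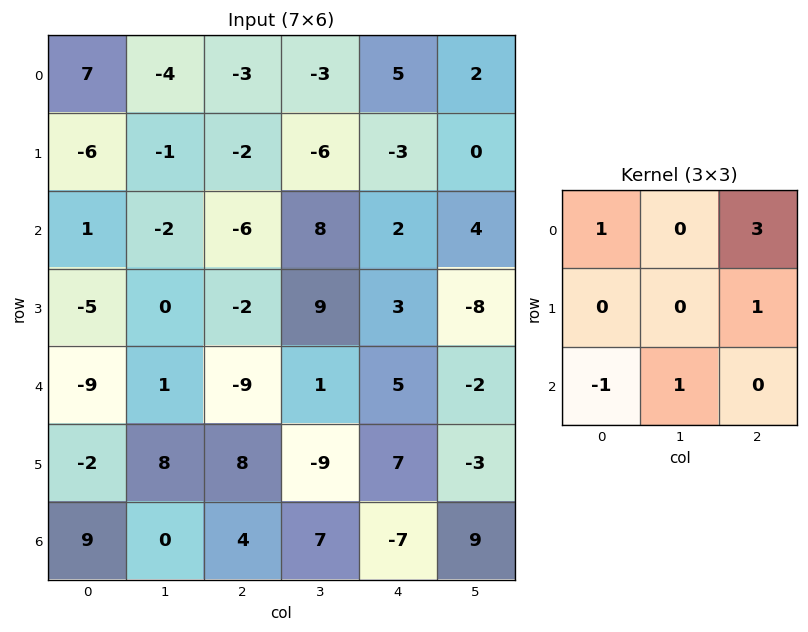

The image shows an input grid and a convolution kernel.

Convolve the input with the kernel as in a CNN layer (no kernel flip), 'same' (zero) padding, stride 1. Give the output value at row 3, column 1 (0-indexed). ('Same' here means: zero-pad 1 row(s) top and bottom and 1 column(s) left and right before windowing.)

The receptive field on the zero-padded input at this output position is [1 -2 -6 / -5 0 -2 / -9 1 -9]. Elementwise product with the kernel and sum: 1·1 + -6·3 + -2·1 + -9·-1 + 1·1.

-9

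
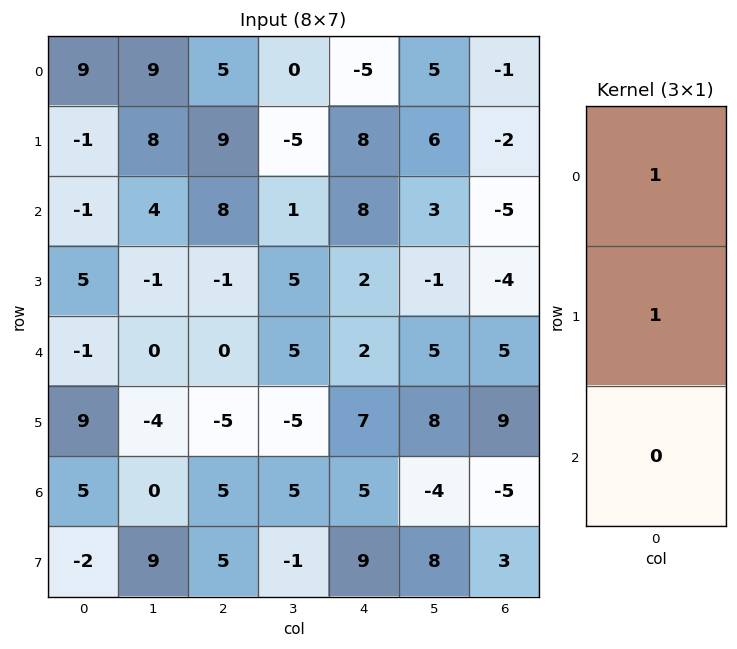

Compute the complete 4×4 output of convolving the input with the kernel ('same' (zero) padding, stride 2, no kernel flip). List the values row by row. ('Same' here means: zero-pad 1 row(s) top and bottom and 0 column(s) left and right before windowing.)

9 5 -5 -1
-2 17 16 -7
4 -1 4 1
14 0 12 4

Output[0,0]: The receptive field on the zero-padded input at this output position is [0 / 9 / -1]. Elementwise product with the kernel and sum: 0·1 + 9·1.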